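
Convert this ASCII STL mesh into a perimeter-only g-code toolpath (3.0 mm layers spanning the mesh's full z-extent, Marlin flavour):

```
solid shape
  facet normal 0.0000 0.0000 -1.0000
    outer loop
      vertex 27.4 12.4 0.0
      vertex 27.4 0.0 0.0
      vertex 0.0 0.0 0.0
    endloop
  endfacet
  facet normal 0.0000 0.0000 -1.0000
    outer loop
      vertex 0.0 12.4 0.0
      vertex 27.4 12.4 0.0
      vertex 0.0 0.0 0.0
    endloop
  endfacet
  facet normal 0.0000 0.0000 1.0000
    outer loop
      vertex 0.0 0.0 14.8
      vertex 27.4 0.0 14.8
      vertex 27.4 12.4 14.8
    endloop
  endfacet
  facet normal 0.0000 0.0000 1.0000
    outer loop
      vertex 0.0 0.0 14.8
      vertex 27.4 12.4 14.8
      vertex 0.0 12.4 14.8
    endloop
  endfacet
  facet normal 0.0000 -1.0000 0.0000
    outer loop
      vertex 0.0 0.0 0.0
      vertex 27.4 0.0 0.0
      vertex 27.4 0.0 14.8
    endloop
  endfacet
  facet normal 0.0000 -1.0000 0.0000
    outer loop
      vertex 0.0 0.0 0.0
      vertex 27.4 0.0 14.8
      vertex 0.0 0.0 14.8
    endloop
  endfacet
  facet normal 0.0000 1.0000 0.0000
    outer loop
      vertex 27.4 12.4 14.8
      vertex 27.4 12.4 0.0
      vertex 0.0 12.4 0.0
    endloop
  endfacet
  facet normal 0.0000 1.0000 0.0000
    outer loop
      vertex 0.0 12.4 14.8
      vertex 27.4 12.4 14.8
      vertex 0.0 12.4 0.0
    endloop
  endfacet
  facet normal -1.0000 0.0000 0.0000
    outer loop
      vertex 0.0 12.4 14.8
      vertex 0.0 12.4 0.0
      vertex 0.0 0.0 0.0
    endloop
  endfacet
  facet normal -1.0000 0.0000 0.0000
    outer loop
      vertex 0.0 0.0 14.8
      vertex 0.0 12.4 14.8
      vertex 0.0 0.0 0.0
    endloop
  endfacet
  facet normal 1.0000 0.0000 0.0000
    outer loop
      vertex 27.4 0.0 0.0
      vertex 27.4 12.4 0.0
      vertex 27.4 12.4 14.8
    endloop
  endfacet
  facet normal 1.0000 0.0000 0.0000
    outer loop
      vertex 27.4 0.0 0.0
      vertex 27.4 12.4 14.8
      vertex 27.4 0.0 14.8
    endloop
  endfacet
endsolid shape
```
; perimeter-only toolpath
G21 ; units = mm
G90 ; absolute positioning
G28 ; home
; layer 1
G0 Z3.0
G0 X0.0 Y0.0
G1 X27.4 Y0.0
G1 X27.4 Y12.4
G1 X0.0 Y12.4
G1 X0.0 Y0.0
; layer 2
G0 Z5.9
G0 X0.0 Y0.0
G1 X27.4 Y0.0
G1 X27.4 Y12.4
G1 X0.0 Y12.4
G1 X0.0 Y0.0
; layer 3
G0 Z8.9
G0 X0.0 Y0.0
G1 X27.4 Y0.0
G1 X27.4 Y12.4
G1 X0.0 Y12.4
G1 X0.0 Y0.0
; layer 4
G0 Z11.8
G0 X0.0 Y0.0
G1 X27.4 Y0.0
G1 X27.4 Y12.4
G1 X0.0 Y12.4
G1 X0.0 Y0.0
; layer 5
G0 Z14.8
G0 X0.0 Y0.0
G1 X27.4 Y0.0
G1 X27.4 Y12.4
G1 X0.0 Y12.4
G1 X0.0 Y0.0
M2 ; end

The solid is a rectangular box, roughly 27.4 × 12.4 mm footprint and 14.8 mm tall. Slicing at Δz = 3.0 mm — 5 equal slices spanning the solid's height, so layer i sits at z = i·h/5 — gives 5 non-empty perimeters. Each is a 4-segment closed polygon; G0 lifts to the layer z and rapids to the start vertex, then G1 traces the edges.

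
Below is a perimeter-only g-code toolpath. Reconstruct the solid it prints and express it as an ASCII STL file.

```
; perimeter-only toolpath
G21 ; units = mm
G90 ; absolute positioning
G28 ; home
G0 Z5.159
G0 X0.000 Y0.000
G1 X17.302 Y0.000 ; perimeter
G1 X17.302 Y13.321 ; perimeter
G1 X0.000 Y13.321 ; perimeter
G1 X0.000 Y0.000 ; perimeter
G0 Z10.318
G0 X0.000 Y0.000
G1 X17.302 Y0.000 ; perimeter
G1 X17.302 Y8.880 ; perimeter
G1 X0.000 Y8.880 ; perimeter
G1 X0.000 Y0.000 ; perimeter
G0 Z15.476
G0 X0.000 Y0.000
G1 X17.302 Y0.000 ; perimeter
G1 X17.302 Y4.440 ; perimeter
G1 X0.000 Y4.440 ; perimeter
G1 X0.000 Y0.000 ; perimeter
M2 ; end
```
solid part
  facet normal 0.0000 0.0000 -1.0000
    outer loop
      vertex 17.302 17.761 0.000
      vertex 17.302 0.000 0.000
      vertex 0.000 0.000 0.000
    endloop
  endfacet
  facet normal 0.0000 0.0000 -1.0000
    outer loop
      vertex 0.000 17.761 0.000
      vertex 17.302 17.761 0.000
      vertex 0.000 0.000 0.000
    endloop
  endfacet
  facet normal 0.0000 -1.0000 0.0000
    outer loop
      vertex 0.000 0.000 0.000
      vertex 17.302 0.000 0.000
      vertex 17.302 0.000 20.635
    endloop
  endfacet
  facet normal 0.0000 -1.0000 0.0000
    outer loop
      vertex 0.000 0.000 0.000
      vertex 17.302 0.000 20.635
      vertex 0.000 0.000 20.635
    endloop
  endfacet
  facet normal 0.0000 0.7579 0.6524
    outer loop
      vertex 0.000 0.000 20.635
      vertex 17.302 0.000 20.635
      vertex 17.302 17.761 0.000
    endloop
  endfacet
  facet normal 0.0000 0.7579 0.6524
    outer loop
      vertex 0.000 0.000 20.635
      vertex 17.302 17.761 0.000
      vertex 0.000 17.761 0.000
    endloop
  endfacet
  facet normal -1.0000 0.0000 0.0000
    outer loop
      vertex 0.000 0.000 20.635
      vertex 0.000 17.761 0.000
      vertex 0.000 0.000 0.000
    endloop
  endfacet
  facet normal 1.0000 0.0000 0.0000
    outer loop
      vertex 17.302 0.000 0.000
      vertex 17.302 17.761 0.000
      vertex 17.302 0.000 20.635
    endloop
  endfacet
endsolid part

The G0 Z moves step by Δz≈5.159 mm. The G1 loops shrink linearly with z, so the solid tapers from its base footprint up to z≈20.6. Closing with a flat bottom cap and the tapered top and triangulating gives 8 facets — a wedge (ramp): 17.3 × 17.8 mm base, rising to 20.6 mm along the y=0 edge and sloping linearly to z=0 at y=17.8.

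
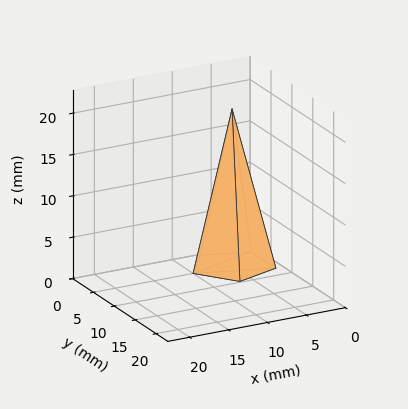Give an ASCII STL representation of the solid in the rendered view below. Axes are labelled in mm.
Reading the render: the shape is a regular 5-sided pyramid, base circumscribed radius ≈ 5 mm, apex at z ≈ 19 mm (dimensions read to the nearest mm from the axis ticks). For the STL, each face is triangulated and given an outward normal.

solid part
  facet normal 0.0000 0.0000 -1.0000
    outer loop
      vertex 0.955 7.939 0.000
      vertex 6.545 9.755 0.000
      vertex 10.000 5.000 0.000
    endloop
  endfacet
  facet normal 0.0000 0.0000 -1.0000
    outer loop
      vertex 0.955 2.061 0.000
      vertex 0.955 7.939 0.000
      vertex 10.000 5.000 0.000
    endloop
  endfacet
  facet normal 0.0000 0.0000 -1.0000
    outer loop
      vertex 6.545 0.245 0.000
      vertex 0.955 2.061 0.000
      vertex 10.000 5.000 0.000
    endloop
  endfacet
  facet normal 0.7913 0.5749 0.2082
    outer loop
      vertex 10.000 5.000 0.000
      vertex 6.545 9.755 0.000
      vertex 5.000 5.000 19.000
    endloop
  endfacet
  facet normal -0.3022 0.9302 0.2082
    outer loop
      vertex 6.545 9.755 0.000
      vertex 0.955 7.939 0.000
      vertex 5.000 5.000 19.000
    endloop
  endfacet
  facet normal -0.9781 0.0000 0.2082
    outer loop
      vertex 0.955 7.939 0.000
      vertex 0.955 2.061 0.000
      vertex 5.000 5.000 19.000
    endloop
  endfacet
  facet normal -0.3022 -0.9302 0.2082
    outer loop
      vertex 0.955 2.061 0.000
      vertex 6.545 0.245 0.000
      vertex 5.000 5.000 19.000
    endloop
  endfacet
  facet normal 0.7913 -0.5749 0.2082
    outer loop
      vertex 6.545 0.245 0.000
      vertex 10.000 5.000 0.000
      vertex 5.000 5.000 19.000
    endloop
  endfacet
endsolid part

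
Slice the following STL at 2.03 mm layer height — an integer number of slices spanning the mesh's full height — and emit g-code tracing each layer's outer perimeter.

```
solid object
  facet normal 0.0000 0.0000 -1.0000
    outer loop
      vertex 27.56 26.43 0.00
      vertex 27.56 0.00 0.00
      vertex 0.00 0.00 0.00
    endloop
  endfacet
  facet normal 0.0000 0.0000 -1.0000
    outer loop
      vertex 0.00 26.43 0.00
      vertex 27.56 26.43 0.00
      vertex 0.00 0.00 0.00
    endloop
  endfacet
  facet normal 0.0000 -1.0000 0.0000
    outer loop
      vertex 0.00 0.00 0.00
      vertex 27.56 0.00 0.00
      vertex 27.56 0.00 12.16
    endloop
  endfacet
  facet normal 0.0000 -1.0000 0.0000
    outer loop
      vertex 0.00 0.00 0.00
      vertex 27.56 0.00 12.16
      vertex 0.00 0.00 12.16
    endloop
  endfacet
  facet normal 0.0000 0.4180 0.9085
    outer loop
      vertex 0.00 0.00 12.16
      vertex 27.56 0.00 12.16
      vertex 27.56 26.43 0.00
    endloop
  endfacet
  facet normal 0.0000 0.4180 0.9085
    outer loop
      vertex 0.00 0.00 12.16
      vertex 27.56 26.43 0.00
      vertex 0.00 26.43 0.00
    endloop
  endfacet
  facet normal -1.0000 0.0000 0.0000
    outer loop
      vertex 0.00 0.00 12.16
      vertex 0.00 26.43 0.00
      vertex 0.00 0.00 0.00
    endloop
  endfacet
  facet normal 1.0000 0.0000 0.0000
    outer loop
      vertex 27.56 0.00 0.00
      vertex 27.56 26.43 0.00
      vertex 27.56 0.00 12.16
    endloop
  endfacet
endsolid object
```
; perimeter-only toolpath
G21 ; units = mm
G90 ; absolute positioning
G28 ; home
; layer 1
G0 Z2.03
G0 X0.00 Y0.00
G1 X27.56 Y0.00
G1 X27.56 Y22.02
G1 X0.00 Y22.02
G1 X0.00 Y0.00
; layer 2
G0 Z4.05
G0 X0.00 Y0.00
G1 X27.56 Y0.00
G1 X27.56 Y17.62
G1 X0.00 Y17.62
G1 X0.00 Y0.00
; layer 3
G0 Z6.08
G0 X0.00 Y0.00
G1 X27.56 Y0.00
G1 X27.56 Y13.21
G1 X0.00 Y13.21
G1 X0.00 Y0.00
; layer 4
G0 Z8.11
G0 X0.00 Y0.00
G1 X27.56 Y0.00
G1 X27.56 Y8.81
G1 X0.00 Y8.81
G1 X0.00 Y0.00
; layer 5
G0 Z10.13
G0 X0.00 Y0.00
G1 X27.56 Y0.00
G1 X27.56 Y4.40
G1 X0.00 Y4.40
G1 X0.00 Y0.00
M2 ; end

The solid is a wedge (ramp): 27.6 × 26.4 mm base, rising to 12.2 mm along the y=0 edge and sloping linearly to z=0 at y=26.4. Slicing at Δz = 2.03 mm — 6 equal slices spanning the solid's height, so layer i sits at z = i·h/6 — gives 5 non-empty perimeters. Each is a 4-segment closed polygon; G0 lifts to the layer z and rapids to the start vertex, then G1 traces the edges. The cross-section shrinks linearly with z (the slice at the apex is degenerate and omitted).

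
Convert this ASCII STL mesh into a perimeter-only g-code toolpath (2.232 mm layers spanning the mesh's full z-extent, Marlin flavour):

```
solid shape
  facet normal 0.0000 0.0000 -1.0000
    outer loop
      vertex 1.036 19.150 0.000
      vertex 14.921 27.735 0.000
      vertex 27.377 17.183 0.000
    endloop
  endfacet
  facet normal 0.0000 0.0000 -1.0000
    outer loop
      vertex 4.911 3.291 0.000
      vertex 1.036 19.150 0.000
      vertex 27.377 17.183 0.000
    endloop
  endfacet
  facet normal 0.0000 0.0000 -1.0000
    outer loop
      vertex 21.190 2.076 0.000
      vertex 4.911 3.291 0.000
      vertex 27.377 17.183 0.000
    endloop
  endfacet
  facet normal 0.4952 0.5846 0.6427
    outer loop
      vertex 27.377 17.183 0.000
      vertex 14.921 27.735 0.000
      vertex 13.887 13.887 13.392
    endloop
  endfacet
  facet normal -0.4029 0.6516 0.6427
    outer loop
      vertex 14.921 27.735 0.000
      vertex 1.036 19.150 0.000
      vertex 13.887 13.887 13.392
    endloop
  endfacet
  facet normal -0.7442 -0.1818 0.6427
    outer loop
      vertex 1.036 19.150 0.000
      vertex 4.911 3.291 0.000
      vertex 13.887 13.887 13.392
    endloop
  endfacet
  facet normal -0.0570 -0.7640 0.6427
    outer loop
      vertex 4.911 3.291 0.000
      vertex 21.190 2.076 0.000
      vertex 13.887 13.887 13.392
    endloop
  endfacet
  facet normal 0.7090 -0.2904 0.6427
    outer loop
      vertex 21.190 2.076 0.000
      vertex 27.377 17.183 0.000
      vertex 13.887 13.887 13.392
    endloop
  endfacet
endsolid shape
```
; perimeter-only toolpath
G21 ; units = mm
G90 ; absolute positioning
G28 ; home
; layer 1
G0 Z2.232
G0 X25.129 Y16.634
G1 X14.749 Y25.427
G1 X3.178 Y18.273
G1 X6.407 Y5.057
G1 X19.973 Y4.045
G1 X25.129 Y16.634
; layer 2
G0 Z4.464
G0 X22.880 Y16.084
G1 X14.576 Y23.119
G1 X5.320 Y17.396
G1 X7.903 Y6.823
G1 X18.756 Y6.013
G1 X22.880 Y16.084
; layer 3
G0 Z6.696
G0 X20.632 Y15.535
G1 X14.404 Y20.811
G1 X7.462 Y16.518
G1 X9.399 Y8.589
G1 X17.538 Y7.982
G1 X20.632 Y15.535
; layer 4
G0 Z8.928
G0 X18.384 Y14.986
G1 X14.232 Y18.503
G1 X9.603 Y15.641
G1 X10.895 Y10.355
G1 X16.321 Y9.950
G1 X18.384 Y14.986
; layer 5
G0 Z11.160
G0 X16.135 Y14.436
G1 X14.059 Y16.195
G1 X11.745 Y14.764
G1 X12.391 Y12.121
G1 X15.104 Y11.918
G1 X16.135 Y14.436
M2 ; end

The solid is a regular 5-sided pyramid, base circumscribed radius ≈ 13.9 mm, apex at z ≈ 13.4 mm. Slicing at Δz = 2.232 mm — 6 equal slices spanning the solid's height, so layer i sits at z = i·h/6 — gives 5 non-empty perimeters. Each is a 5-segment closed polygon; G0 lifts to the layer z and rapids to the start vertex, then G1 traces the edges. The cross-section shrinks linearly with z (the slice at the apex is degenerate and omitted).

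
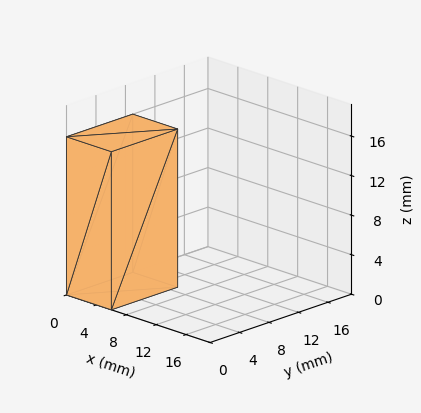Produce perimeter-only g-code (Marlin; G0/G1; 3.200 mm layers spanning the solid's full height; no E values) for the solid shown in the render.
Reading the render: the shape is a rectangular box, roughly 6 × 9 mm footprint and 16 mm tall (dimensions read to the nearest mm from the axis ticks). For the g-code, the solid's height is divided into equal slices at the stated Δz and each level perimeter traced with G1 moves after a G0 lift.

; perimeter-only toolpath
G21 ; units = mm
G90 ; absolute positioning
G28 ; home
; layer 1
G0 Z3.200
G0 X0.000 Y0.000
G1 X6.000 Y0.000
G1 X6.000 Y9.000
G1 X0.000 Y9.000
G1 X0.000 Y0.000
; layer 2
G0 Z6.400
G0 X0.000 Y0.000
G1 X6.000 Y0.000
G1 X6.000 Y9.000
G1 X0.000 Y9.000
G1 X0.000 Y0.000
; layer 3
G0 Z9.600
G0 X0.000 Y0.000
G1 X6.000 Y0.000
G1 X6.000 Y9.000
G1 X0.000 Y9.000
G1 X0.000 Y0.000
; layer 4
G0 Z12.800
G0 X0.000 Y0.000
G1 X6.000 Y0.000
G1 X6.000 Y9.000
G1 X0.000 Y9.000
G1 X0.000 Y0.000
; layer 5
G0 Z16.000
G0 X0.000 Y0.000
G1 X6.000 Y0.000
G1 X6.000 Y9.000
G1 X0.000 Y9.000
G1 X0.000 Y0.000
M2 ; end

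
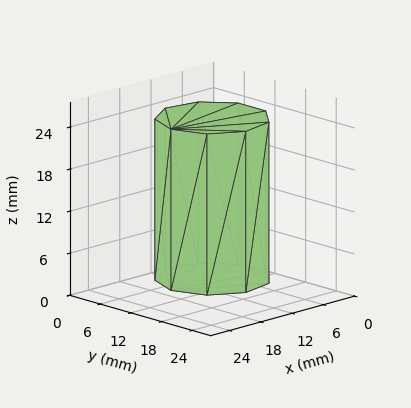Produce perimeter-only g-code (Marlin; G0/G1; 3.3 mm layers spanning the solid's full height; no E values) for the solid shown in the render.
Reading the render: the shape is a regular 9-sided prism (a cylinder approximated with 9 flat sides), circumscribed radius ≈ 8 mm, height ≈ 23 mm (dimensions read to the nearest mm from the axis ticks). For the g-code, the solid's height is divided into equal slices at the stated Δz and each level perimeter traced with G1 moves after a G0 lift.

; perimeter-only toolpath
G21 ; units = mm
G90 ; absolute positioning
G28 ; home
; layer 1
G0 Z3.3
G0 X16.0 Y8.0
G1 X14.1 Y13.1
G1 X9.4 Y15.9
G1 X4.0 Y14.9
G1 X0.5 Y10.7
G1 X0.5 Y5.3
G1 X4.0 Y1.1
G1 X9.4 Y0.1
G1 X14.1 Y2.9
G1 X16.0 Y8.0
; layer 2
G0 Z6.6
G0 X16.0 Y8.0
G1 X14.1 Y13.1
G1 X9.4 Y15.9
G1 X4.0 Y14.9
G1 X0.5 Y10.7
G1 X0.5 Y5.3
G1 X4.0 Y1.1
G1 X9.4 Y0.1
G1 X14.1 Y2.9
G1 X16.0 Y8.0
; layer 3
G0 Z9.9
G0 X16.0 Y8.0
G1 X14.1 Y13.1
G1 X9.4 Y15.9
G1 X4.0 Y14.9
G1 X0.5 Y10.7
G1 X0.5 Y5.3
G1 X4.0 Y1.1
G1 X9.4 Y0.1
G1 X14.1 Y2.9
G1 X16.0 Y8.0
; layer 4
G0 Z13.1
G0 X16.0 Y8.0
G1 X14.1 Y13.1
G1 X9.4 Y15.9
G1 X4.0 Y14.9
G1 X0.5 Y10.7
G1 X0.5 Y5.3
G1 X4.0 Y1.1
G1 X9.4 Y0.1
G1 X14.1 Y2.9
G1 X16.0 Y8.0
; layer 5
G0 Z16.4
G0 X16.0 Y8.0
G1 X14.1 Y13.1
G1 X9.4 Y15.9
G1 X4.0 Y14.9
G1 X0.5 Y10.7
G1 X0.5 Y5.3
G1 X4.0 Y1.1
G1 X9.4 Y0.1
G1 X14.1 Y2.9
G1 X16.0 Y8.0
; layer 6
G0 Z19.7
G0 X16.0 Y8.0
G1 X14.1 Y13.1
G1 X9.4 Y15.9
G1 X4.0 Y14.9
G1 X0.5 Y10.7
G1 X0.5 Y5.3
G1 X4.0 Y1.1
G1 X9.4 Y0.1
G1 X14.1 Y2.9
G1 X16.0 Y8.0
; layer 7
G0 Z23.0
G0 X16.0 Y8.0
G1 X14.1 Y13.1
G1 X9.4 Y15.9
G1 X4.0 Y14.9
G1 X0.5 Y10.7
G1 X0.5 Y5.3
G1 X4.0 Y1.1
G1 X9.4 Y0.1
G1 X14.1 Y2.9
G1 X16.0 Y8.0
M2 ; end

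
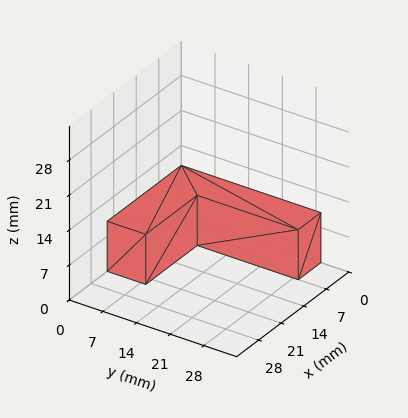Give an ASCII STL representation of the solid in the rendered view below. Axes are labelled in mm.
Reading the render: the shape is an L-shaped prism: outer 23 × 29 mm, arm thicknesses ≈ 8 mm (horizontal) and 7 mm (vertical), extruded 10 mm in z (dimensions read to the nearest mm from the axis ticks). For the STL, each face is triangulated and given an outward normal.

solid part
  facet normal 0.0000 0.0000 -1.0000
    outer loop
      vertex 23.00 8.00 0.00
      vertex 23.00 0.00 0.00
      vertex 0.00 0.00 0.00
    endloop
  endfacet
  facet normal 0.0000 0.0000 -1.0000
    outer loop
      vertex 7.00 8.00 0.00
      vertex 23.00 8.00 0.00
      vertex 0.00 0.00 0.00
    endloop
  endfacet
  facet normal 0.0000 0.0000 -1.0000
    outer loop
      vertex 7.00 29.00 0.00
      vertex 7.00 8.00 0.00
      vertex 0.00 0.00 0.00
    endloop
  endfacet
  facet normal 0.0000 0.0000 -1.0000
    outer loop
      vertex 0.00 29.00 0.00
      vertex 7.00 29.00 0.00
      vertex 0.00 0.00 0.00
    endloop
  endfacet
  facet normal 0.0000 0.0000 1.0000
    outer loop
      vertex 0.00 0.00 10.00
      vertex 23.00 0.00 10.00
      vertex 23.00 8.00 10.00
    endloop
  endfacet
  facet normal 0.0000 0.0000 1.0000
    outer loop
      vertex 0.00 0.00 10.00
      vertex 23.00 8.00 10.00
      vertex 7.00 8.00 10.00
    endloop
  endfacet
  facet normal 0.0000 0.0000 1.0000
    outer loop
      vertex 0.00 0.00 10.00
      vertex 7.00 8.00 10.00
      vertex 7.00 29.00 10.00
    endloop
  endfacet
  facet normal 0.0000 0.0000 1.0000
    outer loop
      vertex 0.00 0.00 10.00
      vertex 7.00 29.00 10.00
      vertex 0.00 29.00 10.00
    endloop
  endfacet
  facet normal 0.0000 -1.0000 0.0000
    outer loop
      vertex 0.00 0.00 0.00
      vertex 23.00 0.00 0.00
      vertex 23.00 0.00 10.00
    endloop
  endfacet
  facet normal 0.0000 -1.0000 0.0000
    outer loop
      vertex 0.00 0.00 0.00
      vertex 23.00 0.00 10.00
      vertex 0.00 0.00 10.00
    endloop
  endfacet
  facet normal 1.0000 0.0000 0.0000
    outer loop
      vertex 23.00 0.00 0.00
      vertex 23.00 8.00 0.00
      vertex 23.00 8.00 10.00
    endloop
  endfacet
  facet normal 1.0000 0.0000 0.0000
    outer loop
      vertex 23.00 0.00 0.00
      vertex 23.00 8.00 10.00
      vertex 23.00 0.00 10.00
    endloop
  endfacet
  facet normal 0.0000 1.0000 0.0000
    outer loop
      vertex 23.00 8.00 0.00
      vertex 7.00 8.00 0.00
      vertex 7.00 8.00 10.00
    endloop
  endfacet
  facet normal 0.0000 1.0000 0.0000
    outer loop
      vertex 23.00 8.00 0.00
      vertex 7.00 8.00 10.00
      vertex 23.00 8.00 10.00
    endloop
  endfacet
  facet normal 1.0000 0.0000 0.0000
    outer loop
      vertex 7.00 8.00 0.00
      vertex 7.00 29.00 0.00
      vertex 7.00 29.00 10.00
    endloop
  endfacet
  facet normal 1.0000 0.0000 0.0000
    outer loop
      vertex 7.00 8.00 0.00
      vertex 7.00 29.00 10.00
      vertex 7.00 8.00 10.00
    endloop
  endfacet
  facet normal 0.0000 1.0000 0.0000
    outer loop
      vertex 7.00 29.00 0.00
      vertex 0.00 29.00 0.00
      vertex 0.00 29.00 10.00
    endloop
  endfacet
  facet normal 0.0000 1.0000 0.0000
    outer loop
      vertex 7.00 29.00 0.00
      vertex 0.00 29.00 10.00
      vertex 7.00 29.00 10.00
    endloop
  endfacet
  facet normal -1.0000 0.0000 0.0000
    outer loop
      vertex 0.00 29.00 0.00
      vertex 0.00 0.00 0.00
      vertex 0.00 0.00 10.00
    endloop
  endfacet
  facet normal -1.0000 0.0000 0.0000
    outer loop
      vertex 0.00 29.00 0.00
      vertex 0.00 0.00 10.00
      vertex 0.00 29.00 10.00
    endloop
  endfacet
endsolid part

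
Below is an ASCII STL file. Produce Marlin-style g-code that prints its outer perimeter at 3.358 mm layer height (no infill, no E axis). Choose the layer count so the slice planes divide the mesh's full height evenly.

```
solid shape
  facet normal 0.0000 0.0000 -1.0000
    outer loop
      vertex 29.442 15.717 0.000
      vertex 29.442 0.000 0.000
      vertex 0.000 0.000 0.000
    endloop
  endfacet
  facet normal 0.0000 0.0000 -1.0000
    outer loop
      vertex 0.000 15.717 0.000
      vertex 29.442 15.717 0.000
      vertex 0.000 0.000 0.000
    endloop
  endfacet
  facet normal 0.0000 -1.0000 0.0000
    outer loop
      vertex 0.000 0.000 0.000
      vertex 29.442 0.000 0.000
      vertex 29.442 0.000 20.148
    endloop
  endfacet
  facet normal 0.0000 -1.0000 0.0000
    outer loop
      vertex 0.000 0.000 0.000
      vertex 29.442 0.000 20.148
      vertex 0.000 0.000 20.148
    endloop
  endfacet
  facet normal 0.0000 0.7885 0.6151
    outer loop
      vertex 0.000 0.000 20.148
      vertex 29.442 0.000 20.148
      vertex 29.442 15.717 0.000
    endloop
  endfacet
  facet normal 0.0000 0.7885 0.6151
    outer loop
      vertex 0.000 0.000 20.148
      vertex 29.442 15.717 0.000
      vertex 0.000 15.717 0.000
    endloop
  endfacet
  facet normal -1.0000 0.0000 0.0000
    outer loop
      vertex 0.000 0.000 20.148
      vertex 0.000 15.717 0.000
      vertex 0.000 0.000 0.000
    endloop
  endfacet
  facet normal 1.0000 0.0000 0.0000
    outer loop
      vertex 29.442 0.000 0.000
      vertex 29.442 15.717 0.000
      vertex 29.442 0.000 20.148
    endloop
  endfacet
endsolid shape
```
; perimeter-only toolpath
G21 ; units = mm
G90 ; absolute positioning
G28 ; home
; layer 1
G0 Z3.358
G0 X0.000 Y0.000
G1 X29.442 Y0.000
G1 X29.442 Y13.098
G1 X0.000 Y13.098
G1 X0.000 Y0.000
; layer 2
G0 Z6.716
G0 X0.000 Y0.000
G1 X29.442 Y0.000
G1 X29.442 Y10.478
G1 X0.000 Y10.478
G1 X0.000 Y0.000
; layer 3
G0 Z10.074
G0 X0.000 Y0.000
G1 X29.442 Y0.000
G1 X29.442 Y7.859
G1 X0.000 Y7.859
G1 X0.000 Y0.000
; layer 4
G0 Z13.432
G0 X0.000 Y0.000
G1 X29.442 Y0.000
G1 X29.442 Y5.239
G1 X0.000 Y5.239
G1 X0.000 Y0.000
; layer 5
G0 Z16.790
G0 X0.000 Y0.000
G1 X29.442 Y0.000
G1 X29.442 Y2.620
G1 X0.000 Y2.620
G1 X0.000 Y0.000
M2 ; end

The solid is a wedge (ramp): 29.4 × 15.7 mm base, rising to 20.1 mm along the y=0 edge and sloping linearly to z=0 at y=15.7. Slicing at Δz = 3.358 mm — 6 equal slices spanning the solid's height, so layer i sits at z = i·h/6 — gives 5 non-empty perimeters. Each is a 4-segment closed polygon; G0 lifts to the layer z and rapids to the start vertex, then G1 traces the edges. The cross-section shrinks linearly with z (the slice at the apex is degenerate and omitted).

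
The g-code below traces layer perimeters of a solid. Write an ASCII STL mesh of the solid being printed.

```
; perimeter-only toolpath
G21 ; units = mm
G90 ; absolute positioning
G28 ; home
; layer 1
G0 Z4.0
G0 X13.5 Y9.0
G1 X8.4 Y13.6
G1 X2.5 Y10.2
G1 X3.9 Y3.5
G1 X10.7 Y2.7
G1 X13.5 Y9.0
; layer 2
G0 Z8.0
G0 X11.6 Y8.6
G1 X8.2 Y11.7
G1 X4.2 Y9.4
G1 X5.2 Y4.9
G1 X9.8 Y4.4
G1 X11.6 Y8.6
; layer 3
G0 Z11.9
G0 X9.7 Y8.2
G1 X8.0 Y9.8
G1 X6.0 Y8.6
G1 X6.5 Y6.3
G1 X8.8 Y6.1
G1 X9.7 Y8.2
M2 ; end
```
solid part
  facet normal 0.0000 0.0000 -1.0000
    outer loop
      vertex 0.7 11.0 0.0
      vertex 8.6 15.6 0.0
      vertex 15.4 9.4 0.0
    endloop
  endfacet
  facet normal 0.0000 0.0000 -1.0000
    outer loop
      vertex 2.6 2.0 0.0
      vertex 0.7 11.0 0.0
      vertex 15.4 9.4 0.0
    endloop
  endfacet
  facet normal 0.0000 0.0000 -1.0000
    outer loop
      vertex 11.7 1.0 0.0
      vertex 2.6 2.0 0.0
      vertex 15.4 9.4 0.0
    endloop
  endfacet
  facet normal 0.6263 0.6870 0.3685
    outer loop
      vertex 15.4 9.4 0.0
      vertex 8.6 15.6 0.0
      vertex 7.8 7.8 15.9
    endloop
  endfacet
  facet normal -0.4674 0.8027 0.3703
    outer loop
      vertex 8.6 15.6 0.0
      vertex 0.7 11.0 0.0
      vertex 7.8 7.8 15.9
    endloop
  endfacet
  facet normal -0.9099 -0.1921 0.3677
    outer loop
      vertex 0.7 11.0 0.0
      vertex 2.6 2.0 0.0
      vertex 7.8 7.8 15.9
    endloop
  endfacet
  facet normal -0.1015 -0.9235 0.3700
    outer loop
      vertex 2.6 2.0 0.0
      vertex 11.7 1.0 0.0
      vertex 7.8 7.8 15.9
    endloop
  endfacet
  facet normal 0.8506 -0.3747 0.3689
    outer loop
      vertex 11.7 1.0 0.0
      vertex 15.4 9.4 0.0
      vertex 7.8 7.8 15.9
    endloop
  endfacet
endsolid part

The G0 Z moves step by Δz≈4.0 mm. The G1 loops shrink linearly with z, so the solid tapers from its base footprint up to z≈15.9. Closing with a flat bottom cap and the tapered top and triangulating gives 8 facets — a regular 5-sided pyramid, base circumscribed radius ≈ 7.8 mm, apex at z ≈ 15.9 mm.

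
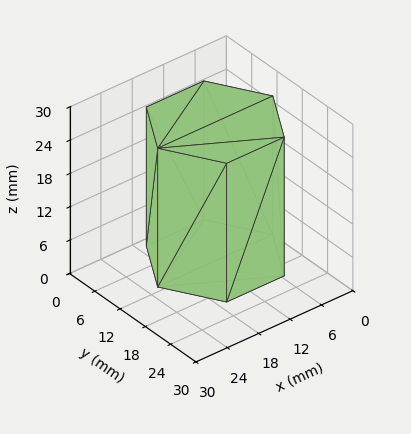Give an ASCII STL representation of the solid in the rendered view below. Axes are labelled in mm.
Reading the render: the shape is a regular 6-sided prism (a cylinder approximated with 6 flat sides), circumscribed radius ≈ 11 mm, height ≈ 25 mm (dimensions read to the nearest mm from the axis ticks). For the STL, each face is triangulated and given an outward normal.

solid part
  facet normal 0.0000 0.0000 -1.0000
    outer loop
      vertex 5.50 20.53 0.00
      vertex 16.50 20.53 0.00
      vertex 22.00 11.00 0.00
    endloop
  endfacet
  facet normal 0.0000 0.0000 -1.0000
    outer loop
      vertex 0.00 11.00 0.00
      vertex 5.50 20.53 0.00
      vertex 22.00 11.00 0.00
    endloop
  endfacet
  facet normal 0.0000 0.0000 -1.0000
    outer loop
      vertex 5.50 1.47 0.00
      vertex 0.00 11.00 0.00
      vertex 22.00 11.00 0.00
    endloop
  endfacet
  facet normal 0.0000 0.0000 -1.0000
    outer loop
      vertex 16.50 1.47 0.00
      vertex 5.50 1.47 0.00
      vertex 22.00 11.00 0.00
    endloop
  endfacet
  facet normal 0.0000 0.0000 1.0000
    outer loop
      vertex 22.00 11.00 25.00
      vertex 16.50 20.53 25.00
      vertex 5.50 20.53 25.00
    endloop
  endfacet
  facet normal 0.0000 0.0000 1.0000
    outer loop
      vertex 22.00 11.00 25.00
      vertex 5.50 20.53 25.00
      vertex 0.00 11.00 25.00
    endloop
  endfacet
  facet normal 0.0000 0.0000 1.0000
    outer loop
      vertex 22.00 11.00 25.00
      vertex 0.00 11.00 25.00
      vertex 5.50 1.47 25.00
    endloop
  endfacet
  facet normal 0.0000 0.0000 1.0000
    outer loop
      vertex 22.00 11.00 25.00
      vertex 5.50 1.47 25.00
      vertex 16.50 1.47 25.00
    endloop
  endfacet
  facet normal 0.8661 0.4999 0.0000
    outer loop
      vertex 22.00 11.00 0.00
      vertex 16.50 20.53 0.00
      vertex 16.50 20.53 25.00
    endloop
  endfacet
  facet normal 0.8661 0.4999 0.0000
    outer loop
      vertex 22.00 11.00 0.00
      vertex 16.50 20.53 25.00
      vertex 22.00 11.00 25.00
    endloop
  endfacet
  facet normal 0.0000 1.0000 0.0000
    outer loop
      vertex 16.50 20.53 0.00
      vertex 5.50 20.53 0.00
      vertex 5.50 20.53 25.00
    endloop
  endfacet
  facet normal 0.0000 1.0000 0.0000
    outer loop
      vertex 16.50 20.53 0.00
      vertex 5.50 20.53 25.00
      vertex 16.50 20.53 25.00
    endloop
  endfacet
  facet normal -0.8661 0.4999 0.0000
    outer loop
      vertex 5.50 20.53 0.00
      vertex 0.00 11.00 0.00
      vertex 0.00 11.00 25.00
    endloop
  endfacet
  facet normal -0.8661 0.4999 0.0000
    outer loop
      vertex 5.50 20.53 0.00
      vertex 0.00 11.00 25.00
      vertex 5.50 20.53 25.00
    endloop
  endfacet
  facet normal -0.8661 -0.4999 0.0000
    outer loop
      vertex 0.00 11.00 0.00
      vertex 5.50 1.47 0.00
      vertex 5.50 1.47 25.00
    endloop
  endfacet
  facet normal -0.8661 -0.4999 0.0000
    outer loop
      vertex 0.00 11.00 0.00
      vertex 5.50 1.47 25.00
      vertex 0.00 11.00 25.00
    endloop
  endfacet
  facet normal 0.0000 -1.0000 0.0000
    outer loop
      vertex 5.50 1.47 0.00
      vertex 16.50 1.47 0.00
      vertex 16.50 1.47 25.00
    endloop
  endfacet
  facet normal 0.0000 -1.0000 0.0000
    outer loop
      vertex 5.50 1.47 0.00
      vertex 16.50 1.47 25.00
      vertex 5.50 1.47 25.00
    endloop
  endfacet
  facet normal 0.8661 -0.4999 0.0000
    outer loop
      vertex 16.50 1.47 0.00
      vertex 22.00 11.00 0.00
      vertex 22.00 11.00 25.00
    endloop
  endfacet
  facet normal 0.8661 -0.4999 0.0000
    outer loop
      vertex 16.50 1.47 0.00
      vertex 22.00 11.00 25.00
      vertex 16.50 1.47 25.00
    endloop
  endfacet
endsolid part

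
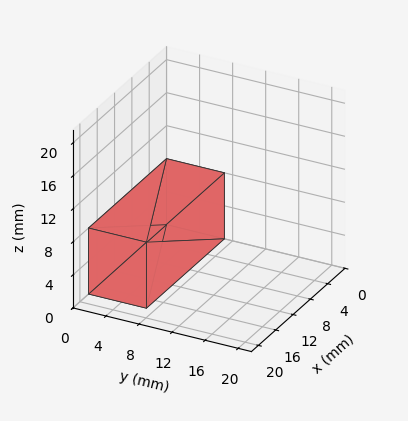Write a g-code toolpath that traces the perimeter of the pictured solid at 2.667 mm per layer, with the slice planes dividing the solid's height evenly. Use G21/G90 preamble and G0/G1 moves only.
Reading the render: the shape is a rectangular box, roughly 18 × 7 mm footprint and 8 mm tall (dimensions read to the nearest mm from the axis ticks). For the g-code, the solid's height is divided into equal slices at the stated Δz and each level perimeter traced with G1 moves after a G0 lift.

; perimeter-only toolpath
G21 ; units = mm
G90 ; absolute positioning
G28 ; home
; layer 1
G0 Z2.667
G0 X0.000 Y0.000
G1 X18.000 Y0.000
G1 X18.000 Y7.000
G1 X0.000 Y7.000
G1 X0.000 Y0.000
; layer 2
G0 Z5.333
G0 X0.000 Y0.000
G1 X18.000 Y0.000
G1 X18.000 Y7.000
G1 X0.000 Y7.000
G1 X0.000 Y0.000
; layer 3
G0 Z8.000
G0 X0.000 Y0.000
G1 X18.000 Y0.000
G1 X18.000 Y7.000
G1 X0.000 Y7.000
G1 X0.000 Y0.000
M2 ; end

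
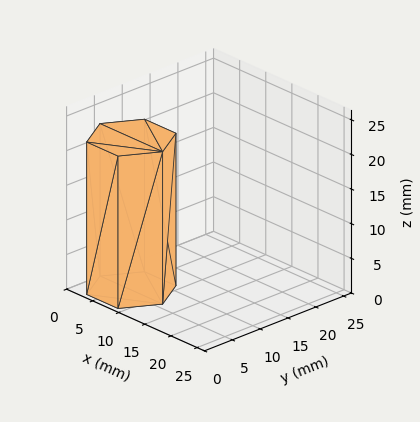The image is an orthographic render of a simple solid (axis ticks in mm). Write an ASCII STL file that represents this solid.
Reading the render: the shape is a regular 6-sided prism (a cylinder approximated with 6 flat sides), circumscribed radius ≈ 6 mm, height ≈ 22 mm (dimensions read to the nearest mm from the axis ticks). For the STL, each face is triangulated and given an outward normal.

solid part
  facet normal 0.0000 0.0000 -1.0000
    outer loop
      vertex 3.0 11.2 0.0
      vertex 9.0 11.2 0.0
      vertex 12.0 6.0 0.0
    endloop
  endfacet
  facet normal 0.0000 0.0000 -1.0000
    outer loop
      vertex 0.0 6.0 0.0
      vertex 3.0 11.2 0.0
      vertex 12.0 6.0 0.0
    endloop
  endfacet
  facet normal 0.0000 0.0000 -1.0000
    outer loop
      vertex 3.0 0.8 0.0
      vertex 0.0 6.0 0.0
      vertex 12.0 6.0 0.0
    endloop
  endfacet
  facet normal 0.0000 0.0000 -1.0000
    outer loop
      vertex 9.0 0.8 0.0
      vertex 3.0 0.8 0.0
      vertex 12.0 6.0 0.0
    endloop
  endfacet
  facet normal 0.0000 0.0000 1.0000
    outer loop
      vertex 12.0 6.0 22.0
      vertex 9.0 11.2 22.0
      vertex 3.0 11.2 22.0
    endloop
  endfacet
  facet normal 0.0000 0.0000 1.0000
    outer loop
      vertex 12.0 6.0 22.0
      vertex 3.0 11.2 22.0
      vertex 0.0 6.0 22.0
    endloop
  endfacet
  facet normal 0.0000 0.0000 1.0000
    outer loop
      vertex 12.0 6.0 22.0
      vertex 0.0 6.0 22.0
      vertex 3.0 0.8 22.0
    endloop
  endfacet
  facet normal 0.0000 0.0000 1.0000
    outer loop
      vertex 12.0 6.0 22.0
      vertex 3.0 0.8 22.0
      vertex 9.0 0.8 22.0
    endloop
  endfacet
  facet normal 0.8662 0.4997 0.0000
    outer loop
      vertex 12.0 6.0 0.0
      vertex 9.0 11.2 0.0
      vertex 9.0 11.2 22.0
    endloop
  endfacet
  facet normal 0.8662 0.4997 0.0000
    outer loop
      vertex 12.0 6.0 0.0
      vertex 9.0 11.2 22.0
      vertex 12.0 6.0 22.0
    endloop
  endfacet
  facet normal 0.0000 1.0000 0.0000
    outer loop
      vertex 9.0 11.2 0.0
      vertex 3.0 11.2 0.0
      vertex 3.0 11.2 22.0
    endloop
  endfacet
  facet normal 0.0000 1.0000 0.0000
    outer loop
      vertex 9.0 11.2 0.0
      vertex 3.0 11.2 22.0
      vertex 9.0 11.2 22.0
    endloop
  endfacet
  facet normal -0.8662 0.4997 0.0000
    outer loop
      vertex 3.0 11.2 0.0
      vertex 0.0 6.0 0.0
      vertex 0.0 6.0 22.0
    endloop
  endfacet
  facet normal -0.8662 0.4997 0.0000
    outer loop
      vertex 3.0 11.2 0.0
      vertex 0.0 6.0 22.0
      vertex 3.0 11.2 22.0
    endloop
  endfacet
  facet normal -0.8662 -0.4997 0.0000
    outer loop
      vertex 0.0 6.0 0.0
      vertex 3.0 0.8 0.0
      vertex 3.0 0.8 22.0
    endloop
  endfacet
  facet normal -0.8662 -0.4997 0.0000
    outer loop
      vertex 0.0 6.0 0.0
      vertex 3.0 0.8 22.0
      vertex 0.0 6.0 22.0
    endloop
  endfacet
  facet normal 0.0000 -1.0000 0.0000
    outer loop
      vertex 3.0 0.8 0.0
      vertex 9.0 0.8 0.0
      vertex 9.0 0.8 22.0
    endloop
  endfacet
  facet normal 0.0000 -1.0000 0.0000
    outer loop
      vertex 3.0 0.8 0.0
      vertex 9.0 0.8 22.0
      vertex 3.0 0.8 22.0
    endloop
  endfacet
  facet normal 0.8662 -0.4997 0.0000
    outer loop
      vertex 9.0 0.8 0.0
      vertex 12.0 6.0 0.0
      vertex 12.0 6.0 22.0
    endloop
  endfacet
  facet normal 0.8662 -0.4997 0.0000
    outer loop
      vertex 9.0 0.8 0.0
      vertex 12.0 6.0 22.0
      vertex 9.0 0.8 22.0
    endloop
  endfacet
endsolid part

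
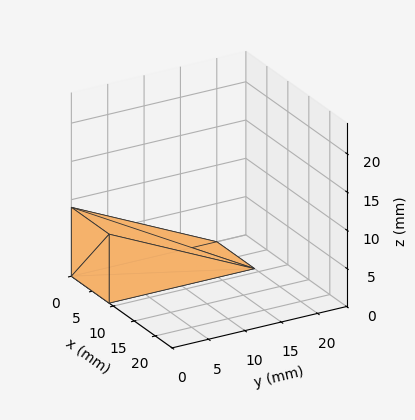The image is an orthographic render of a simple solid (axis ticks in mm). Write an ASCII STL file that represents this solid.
Reading the render: the shape is a wedge (ramp): 9 × 20 mm base, rising to 9 mm along the y=0 edge and sloping linearly to z=0 at y=20 (dimensions read to the nearest mm from the axis ticks). For the STL, each face is triangulated and given an outward normal.

solid part
  facet normal 0.0000 0.0000 -1.0000
    outer loop
      vertex 9.00 20.00 0.00
      vertex 9.00 0.00 0.00
      vertex 0.00 0.00 0.00
    endloop
  endfacet
  facet normal 0.0000 0.0000 -1.0000
    outer loop
      vertex 0.00 20.00 0.00
      vertex 9.00 20.00 0.00
      vertex 0.00 0.00 0.00
    endloop
  endfacet
  facet normal 0.0000 -1.0000 0.0000
    outer loop
      vertex 0.00 0.00 0.00
      vertex 9.00 0.00 0.00
      vertex 9.00 0.00 9.00
    endloop
  endfacet
  facet normal 0.0000 -1.0000 0.0000
    outer loop
      vertex 0.00 0.00 0.00
      vertex 9.00 0.00 9.00
      vertex 0.00 0.00 9.00
    endloop
  endfacet
  facet normal 0.0000 0.4104 0.9119
    outer loop
      vertex 0.00 0.00 9.00
      vertex 9.00 0.00 9.00
      vertex 9.00 20.00 0.00
    endloop
  endfacet
  facet normal 0.0000 0.4104 0.9119
    outer loop
      vertex 0.00 0.00 9.00
      vertex 9.00 20.00 0.00
      vertex 0.00 20.00 0.00
    endloop
  endfacet
  facet normal -1.0000 0.0000 0.0000
    outer loop
      vertex 0.00 0.00 9.00
      vertex 0.00 20.00 0.00
      vertex 0.00 0.00 0.00
    endloop
  endfacet
  facet normal 1.0000 0.0000 0.0000
    outer loop
      vertex 9.00 0.00 0.00
      vertex 9.00 20.00 0.00
      vertex 9.00 0.00 9.00
    endloop
  endfacet
endsolid part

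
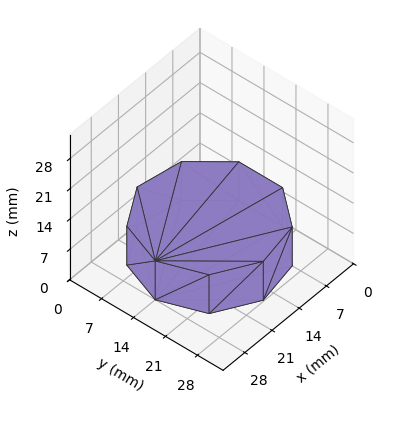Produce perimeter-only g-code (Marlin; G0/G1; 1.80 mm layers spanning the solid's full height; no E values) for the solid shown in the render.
Reading the render: the shape is a regular 9-sided prism (a cylinder approximated with 9 flat sides), circumscribed radius ≈ 14 mm, height ≈ 9 mm (dimensions read to the nearest mm from the axis ticks). For the g-code, the solid's height is divided into equal slices at the stated Δz and each level perimeter traced with G1 moves after a G0 lift.

; perimeter-only toolpath
G21 ; units = mm
G90 ; absolute positioning
G28 ; home
; layer 1
G0 Z1.80
G0 X28.00 Y14.00
G1 X24.72 Y23.00
G1 X16.43 Y27.79
G1 X7.00 Y26.12
G1 X0.84 Y18.79
G1 X0.84 Y9.21
G1 X7.00 Y1.88
G1 X16.43 Y0.21
G1 X24.72 Y5.00
G1 X28.00 Y14.00
; layer 2
G0 Z3.60
G0 X28.00 Y14.00
G1 X24.72 Y23.00
G1 X16.43 Y27.79
G1 X7.00 Y26.12
G1 X0.84 Y18.79
G1 X0.84 Y9.21
G1 X7.00 Y1.88
G1 X16.43 Y0.21
G1 X24.72 Y5.00
G1 X28.00 Y14.00
; layer 3
G0 Z5.40
G0 X28.00 Y14.00
G1 X24.72 Y23.00
G1 X16.43 Y27.79
G1 X7.00 Y26.12
G1 X0.84 Y18.79
G1 X0.84 Y9.21
G1 X7.00 Y1.88
G1 X16.43 Y0.21
G1 X24.72 Y5.00
G1 X28.00 Y14.00
; layer 4
G0 Z7.20
G0 X28.00 Y14.00
G1 X24.72 Y23.00
G1 X16.43 Y27.79
G1 X7.00 Y26.12
G1 X0.84 Y18.79
G1 X0.84 Y9.21
G1 X7.00 Y1.88
G1 X16.43 Y0.21
G1 X24.72 Y5.00
G1 X28.00 Y14.00
; layer 5
G0 Z9.00
G0 X28.00 Y14.00
G1 X24.72 Y23.00
G1 X16.43 Y27.79
G1 X7.00 Y26.12
G1 X0.84 Y18.79
G1 X0.84 Y9.21
G1 X7.00 Y1.88
G1 X16.43 Y0.21
G1 X24.72 Y5.00
G1 X28.00 Y14.00
M2 ; end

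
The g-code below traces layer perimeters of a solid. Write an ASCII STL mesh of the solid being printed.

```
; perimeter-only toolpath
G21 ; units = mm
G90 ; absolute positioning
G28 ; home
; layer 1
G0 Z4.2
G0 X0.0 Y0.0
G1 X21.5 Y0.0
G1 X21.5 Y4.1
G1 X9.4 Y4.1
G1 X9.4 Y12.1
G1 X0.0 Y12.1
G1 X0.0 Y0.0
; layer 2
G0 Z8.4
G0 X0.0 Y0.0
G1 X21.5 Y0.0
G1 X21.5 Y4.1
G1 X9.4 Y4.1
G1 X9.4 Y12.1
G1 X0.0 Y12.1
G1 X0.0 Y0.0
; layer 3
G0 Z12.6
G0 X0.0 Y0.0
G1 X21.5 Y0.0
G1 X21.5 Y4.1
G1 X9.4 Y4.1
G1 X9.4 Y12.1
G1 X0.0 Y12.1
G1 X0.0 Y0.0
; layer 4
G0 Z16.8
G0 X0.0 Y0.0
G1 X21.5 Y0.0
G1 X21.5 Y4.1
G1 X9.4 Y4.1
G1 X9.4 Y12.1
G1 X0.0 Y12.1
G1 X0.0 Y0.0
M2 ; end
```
solid part
  facet normal 0.0000 0.0000 -1.0000
    outer loop
      vertex 21.5 4.1 0.0
      vertex 21.5 0.0 0.0
      vertex 0.0 0.0 0.0
    endloop
  endfacet
  facet normal 0.0000 0.0000 -1.0000
    outer loop
      vertex 9.4 4.1 0.0
      vertex 21.5 4.1 0.0
      vertex 0.0 0.0 0.0
    endloop
  endfacet
  facet normal 0.0000 0.0000 -1.0000
    outer loop
      vertex 9.4 12.1 0.0
      vertex 9.4 4.1 0.0
      vertex 0.0 0.0 0.0
    endloop
  endfacet
  facet normal 0.0000 0.0000 -1.0000
    outer loop
      vertex 0.0 12.1 0.0
      vertex 9.4 12.1 0.0
      vertex 0.0 0.0 0.0
    endloop
  endfacet
  facet normal 0.0000 0.0000 1.0000
    outer loop
      vertex 0.0 0.0 16.8
      vertex 21.5 0.0 16.8
      vertex 21.5 4.1 16.8
    endloop
  endfacet
  facet normal 0.0000 0.0000 1.0000
    outer loop
      vertex 0.0 0.0 16.8
      vertex 21.5 4.1 16.8
      vertex 9.4 4.1 16.8
    endloop
  endfacet
  facet normal 0.0000 0.0000 1.0000
    outer loop
      vertex 0.0 0.0 16.8
      vertex 9.4 4.1 16.8
      vertex 9.4 12.1 16.8
    endloop
  endfacet
  facet normal 0.0000 0.0000 1.0000
    outer loop
      vertex 0.0 0.0 16.8
      vertex 9.4 12.1 16.8
      vertex 0.0 12.1 16.8
    endloop
  endfacet
  facet normal 0.0000 -1.0000 0.0000
    outer loop
      vertex 0.0 0.0 0.0
      vertex 21.5 0.0 0.0
      vertex 21.5 0.0 16.8
    endloop
  endfacet
  facet normal 0.0000 -1.0000 0.0000
    outer loop
      vertex 0.0 0.0 0.0
      vertex 21.5 0.0 16.8
      vertex 0.0 0.0 16.8
    endloop
  endfacet
  facet normal 1.0000 0.0000 0.0000
    outer loop
      vertex 21.5 0.0 0.0
      vertex 21.5 4.1 0.0
      vertex 21.5 4.1 16.8
    endloop
  endfacet
  facet normal 1.0000 0.0000 0.0000
    outer loop
      vertex 21.5 0.0 0.0
      vertex 21.5 4.1 16.8
      vertex 21.5 0.0 16.8
    endloop
  endfacet
  facet normal 0.0000 1.0000 0.0000
    outer loop
      vertex 21.5 4.1 0.0
      vertex 9.4 4.1 0.0
      vertex 9.4 4.1 16.8
    endloop
  endfacet
  facet normal 0.0000 1.0000 0.0000
    outer loop
      vertex 21.5 4.1 0.0
      vertex 9.4 4.1 16.8
      vertex 21.5 4.1 16.8
    endloop
  endfacet
  facet normal 1.0000 0.0000 0.0000
    outer loop
      vertex 9.4 4.1 0.0
      vertex 9.4 12.1 0.0
      vertex 9.4 12.1 16.8
    endloop
  endfacet
  facet normal 1.0000 0.0000 0.0000
    outer loop
      vertex 9.4 4.1 0.0
      vertex 9.4 12.1 16.8
      vertex 9.4 4.1 16.8
    endloop
  endfacet
  facet normal 0.0000 1.0000 0.0000
    outer loop
      vertex 9.4 12.1 0.0
      vertex 0.0 12.1 0.0
      vertex 0.0 12.1 16.8
    endloop
  endfacet
  facet normal 0.0000 1.0000 0.0000
    outer loop
      vertex 9.4 12.1 0.0
      vertex 0.0 12.1 16.8
      vertex 9.4 12.1 16.8
    endloop
  endfacet
  facet normal -1.0000 0.0000 0.0000
    outer loop
      vertex 0.0 12.1 0.0
      vertex 0.0 0.0 0.0
      vertex 0.0 0.0 16.8
    endloop
  endfacet
  facet normal -1.0000 0.0000 0.0000
    outer loop
      vertex 0.0 12.1 0.0
      vertex 0.0 0.0 16.8
      vertex 0.0 12.1 16.8
    endloop
  endfacet
endsolid part

The G0 Z moves step by Δz≈4.2 mm. Every layer's G1 loop is the same polygon, so the solid is a straight extrusion of it from z=0 to z≈16.8. Closing with flat bottom and top caps and triangulating gives 20 facets — an L-shaped prism: outer 21.5 × 12.1 mm, arm thicknesses ≈ 4.1 mm (horizontal) and 9.4 mm (vertical), extruded 16.8 mm in z.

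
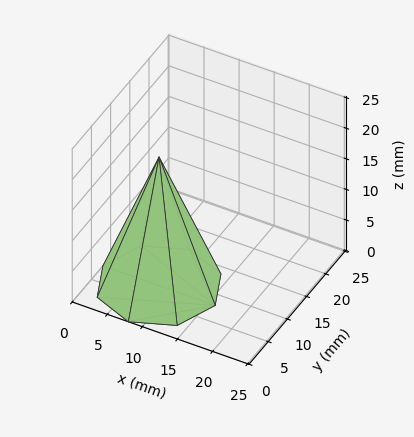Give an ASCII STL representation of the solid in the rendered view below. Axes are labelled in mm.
Reading the render: the shape is a regular 8-sided pyramid, base circumscribed radius ≈ 8 mm, apex at z ≈ 21 mm (dimensions read to the nearest mm from the axis ticks). For the STL, each face is triangulated and given an outward normal.

solid part
  facet normal 0.0000 0.0000 -1.0000
    outer loop
      vertex 8.0 16.0 0.0
      vertex 13.7 13.7 0.0
      vertex 16.0 8.0 0.0
    endloop
  endfacet
  facet normal 0.0000 0.0000 -1.0000
    outer loop
      vertex 2.3 13.7 0.0
      vertex 8.0 16.0 0.0
      vertex 16.0 8.0 0.0
    endloop
  endfacet
  facet normal 0.0000 0.0000 -1.0000
    outer loop
      vertex 0.0 8.0 0.0
      vertex 2.3 13.7 0.0
      vertex 16.0 8.0 0.0
    endloop
  endfacet
  facet normal 0.0000 0.0000 -1.0000
    outer loop
      vertex 2.3 2.3 0.0
      vertex 0.0 8.0 0.0
      vertex 16.0 8.0 0.0
    endloop
  endfacet
  facet normal 0.0000 0.0000 -1.0000
    outer loop
      vertex 8.0 0.0 0.0
      vertex 2.3 2.3 0.0
      vertex 16.0 8.0 0.0
    endloop
  endfacet
  facet normal 0.0000 0.0000 -1.0000
    outer loop
      vertex 13.7 2.3 0.0
      vertex 8.0 0.0 0.0
      vertex 16.0 8.0 0.0
    endloop
  endfacet
  facet normal 0.8744 0.3528 0.3331
    outer loop
      vertex 16.0 8.0 0.0
      vertex 13.7 13.7 0.0
      vertex 8.0 8.0 21.0
    endloop
  endfacet
  facet normal 0.3528 0.8744 0.3331
    outer loop
      vertex 13.7 13.7 0.0
      vertex 8.0 16.0 0.0
      vertex 8.0 8.0 21.0
    endloop
  endfacet
  facet normal -0.3528 0.8744 0.3331
    outer loop
      vertex 8.0 16.0 0.0
      vertex 2.3 13.7 0.0
      vertex 8.0 8.0 21.0
    endloop
  endfacet
  facet normal -0.8744 0.3528 0.3331
    outer loop
      vertex 2.3 13.7 0.0
      vertex 0.0 8.0 0.0
      vertex 8.0 8.0 21.0
    endloop
  endfacet
  facet normal -0.8744 -0.3528 0.3331
    outer loop
      vertex 0.0 8.0 0.0
      vertex 2.3 2.3 0.0
      vertex 8.0 8.0 21.0
    endloop
  endfacet
  facet normal -0.3528 -0.8744 0.3331
    outer loop
      vertex 2.3 2.3 0.0
      vertex 8.0 0.0 0.0
      vertex 8.0 8.0 21.0
    endloop
  endfacet
  facet normal 0.3528 -0.8744 0.3331
    outer loop
      vertex 8.0 0.0 0.0
      vertex 13.7 2.3 0.0
      vertex 8.0 8.0 21.0
    endloop
  endfacet
  facet normal 0.8744 -0.3528 0.3331
    outer loop
      vertex 13.7 2.3 0.0
      vertex 16.0 8.0 0.0
      vertex 8.0 8.0 21.0
    endloop
  endfacet
endsolid part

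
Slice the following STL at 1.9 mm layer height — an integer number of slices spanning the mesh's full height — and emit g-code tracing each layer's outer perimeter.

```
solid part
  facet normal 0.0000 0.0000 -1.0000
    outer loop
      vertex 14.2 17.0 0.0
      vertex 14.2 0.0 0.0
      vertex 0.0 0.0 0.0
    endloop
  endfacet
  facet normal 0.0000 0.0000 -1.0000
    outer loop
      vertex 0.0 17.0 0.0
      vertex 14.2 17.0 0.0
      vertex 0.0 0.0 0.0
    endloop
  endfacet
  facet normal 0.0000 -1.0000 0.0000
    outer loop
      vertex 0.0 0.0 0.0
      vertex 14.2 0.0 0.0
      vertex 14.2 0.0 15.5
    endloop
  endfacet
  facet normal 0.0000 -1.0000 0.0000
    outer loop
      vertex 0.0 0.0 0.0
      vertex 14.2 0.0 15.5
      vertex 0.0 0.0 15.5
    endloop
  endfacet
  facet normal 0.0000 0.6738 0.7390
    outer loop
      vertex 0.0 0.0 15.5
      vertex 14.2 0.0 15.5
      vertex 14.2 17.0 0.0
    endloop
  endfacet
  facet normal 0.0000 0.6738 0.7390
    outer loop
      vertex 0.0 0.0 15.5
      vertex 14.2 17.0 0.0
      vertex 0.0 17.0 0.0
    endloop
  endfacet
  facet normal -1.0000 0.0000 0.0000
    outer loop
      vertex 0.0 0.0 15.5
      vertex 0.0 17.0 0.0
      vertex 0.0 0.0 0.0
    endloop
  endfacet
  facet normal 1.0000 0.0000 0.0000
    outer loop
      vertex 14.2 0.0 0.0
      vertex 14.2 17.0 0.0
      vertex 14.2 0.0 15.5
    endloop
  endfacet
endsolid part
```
; perimeter-only toolpath
G21 ; units = mm
G90 ; absolute positioning
G28 ; home
; layer 1
G0 Z1.9
G0 X0.0 Y0.0
G1 X14.2 Y0.0
G1 X14.2 Y14.9
G1 X0.0 Y14.9
G1 X0.0 Y0.0
; layer 2
G0 Z3.9
G0 X0.0 Y0.0
G1 X14.2 Y0.0
G1 X14.2 Y12.8
G1 X0.0 Y12.8
G1 X0.0 Y0.0
; layer 3
G0 Z5.8
G0 X0.0 Y0.0
G1 X14.2 Y0.0
G1 X14.2 Y10.6
G1 X0.0 Y10.6
G1 X0.0 Y0.0
; layer 4
G0 Z7.8
G0 X0.0 Y0.0
G1 X14.2 Y0.0
G1 X14.2 Y8.5
G1 X0.0 Y8.5
G1 X0.0 Y0.0
; layer 5
G0 Z9.7
G0 X0.0 Y0.0
G1 X14.2 Y0.0
G1 X14.2 Y6.4
G1 X0.0 Y6.4
G1 X0.0 Y0.0
; layer 6
G0 Z11.6
G0 X0.0 Y0.0
G1 X14.2 Y0.0
G1 X14.2 Y4.2
G1 X0.0 Y4.2
G1 X0.0 Y0.0
; layer 7
G0 Z13.6
G0 X0.0 Y0.0
G1 X14.2 Y0.0
G1 X14.2 Y2.1
G1 X0.0 Y2.1
G1 X0.0 Y0.0
M2 ; end

The solid is a wedge (ramp): 14.2 × 17 mm base, rising to 15.5 mm along the y=0 edge and sloping linearly to z=0 at y=17. Slicing at Δz = 1.9 mm — 8 equal slices spanning the solid's height, so layer i sits at z = i·h/8 — gives 7 non-empty perimeters. Each is a 4-segment closed polygon; G0 lifts to the layer z and rapids to the start vertex, then G1 traces the edges. The cross-section shrinks linearly with z (the slice at the apex is degenerate and omitted).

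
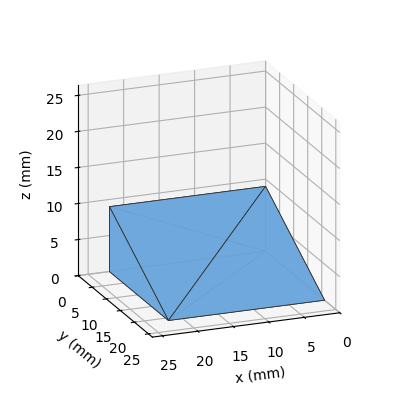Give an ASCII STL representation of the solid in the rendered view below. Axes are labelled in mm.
Reading the render: the shape is a wedge (ramp): 22 × 21 mm base, rising to 9 mm along the y=0 edge and sloping linearly to z=0 at y=21 (dimensions read to the nearest mm from the axis ticks). For the STL, each face is triangulated and given an outward normal.

solid part
  facet normal 0.0000 0.0000 -1.0000
    outer loop
      vertex 22.0 21.0 0.0
      vertex 22.0 0.0 0.0
      vertex 0.0 0.0 0.0
    endloop
  endfacet
  facet normal 0.0000 0.0000 -1.0000
    outer loop
      vertex 0.0 21.0 0.0
      vertex 22.0 21.0 0.0
      vertex 0.0 0.0 0.0
    endloop
  endfacet
  facet normal 0.0000 -1.0000 0.0000
    outer loop
      vertex 0.0 0.0 0.0
      vertex 22.0 0.0 0.0
      vertex 22.0 0.0 9.0
    endloop
  endfacet
  facet normal 0.0000 -1.0000 0.0000
    outer loop
      vertex 0.0 0.0 0.0
      vertex 22.0 0.0 9.0
      vertex 0.0 0.0 9.0
    endloop
  endfacet
  facet normal 0.0000 0.3939 0.9191
    outer loop
      vertex 0.0 0.0 9.0
      vertex 22.0 0.0 9.0
      vertex 22.0 21.0 0.0
    endloop
  endfacet
  facet normal 0.0000 0.3939 0.9191
    outer loop
      vertex 0.0 0.0 9.0
      vertex 22.0 21.0 0.0
      vertex 0.0 21.0 0.0
    endloop
  endfacet
  facet normal -1.0000 0.0000 0.0000
    outer loop
      vertex 0.0 0.0 9.0
      vertex 0.0 21.0 0.0
      vertex 0.0 0.0 0.0
    endloop
  endfacet
  facet normal 1.0000 0.0000 0.0000
    outer loop
      vertex 22.0 0.0 0.0
      vertex 22.0 21.0 0.0
      vertex 22.0 0.0 9.0
    endloop
  endfacet
endsolid part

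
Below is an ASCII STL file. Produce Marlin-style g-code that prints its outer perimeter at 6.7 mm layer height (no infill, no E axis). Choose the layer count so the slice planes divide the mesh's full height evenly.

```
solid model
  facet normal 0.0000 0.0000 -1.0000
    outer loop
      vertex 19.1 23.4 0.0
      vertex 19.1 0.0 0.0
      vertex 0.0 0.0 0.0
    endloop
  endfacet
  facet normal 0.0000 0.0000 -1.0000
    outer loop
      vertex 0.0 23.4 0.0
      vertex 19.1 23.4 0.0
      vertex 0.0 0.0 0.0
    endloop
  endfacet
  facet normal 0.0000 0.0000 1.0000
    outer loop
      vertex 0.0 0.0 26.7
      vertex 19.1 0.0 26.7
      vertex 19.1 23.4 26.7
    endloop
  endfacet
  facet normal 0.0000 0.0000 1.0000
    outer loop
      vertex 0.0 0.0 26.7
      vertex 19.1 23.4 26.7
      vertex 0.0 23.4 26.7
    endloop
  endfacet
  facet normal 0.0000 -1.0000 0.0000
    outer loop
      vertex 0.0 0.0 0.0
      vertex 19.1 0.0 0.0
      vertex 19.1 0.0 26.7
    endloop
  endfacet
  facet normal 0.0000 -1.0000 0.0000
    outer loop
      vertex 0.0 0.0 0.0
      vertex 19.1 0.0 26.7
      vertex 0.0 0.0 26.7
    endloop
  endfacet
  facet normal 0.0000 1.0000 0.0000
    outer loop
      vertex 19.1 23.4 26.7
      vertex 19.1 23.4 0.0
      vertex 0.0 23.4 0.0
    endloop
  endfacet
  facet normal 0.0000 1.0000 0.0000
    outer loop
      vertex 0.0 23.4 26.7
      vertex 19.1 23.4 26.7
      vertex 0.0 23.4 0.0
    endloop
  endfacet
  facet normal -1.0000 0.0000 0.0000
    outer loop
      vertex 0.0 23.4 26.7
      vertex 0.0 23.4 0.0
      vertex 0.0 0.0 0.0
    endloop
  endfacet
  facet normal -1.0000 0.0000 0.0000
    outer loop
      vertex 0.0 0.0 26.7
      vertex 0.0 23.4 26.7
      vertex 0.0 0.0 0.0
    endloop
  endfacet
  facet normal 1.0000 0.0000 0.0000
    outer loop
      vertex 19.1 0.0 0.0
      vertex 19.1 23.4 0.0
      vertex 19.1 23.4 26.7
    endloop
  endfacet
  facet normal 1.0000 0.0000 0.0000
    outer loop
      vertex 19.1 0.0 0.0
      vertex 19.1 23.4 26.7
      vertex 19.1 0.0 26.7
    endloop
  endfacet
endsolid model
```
; perimeter-only toolpath
G21 ; units = mm
G90 ; absolute positioning
G28 ; home
; layer 1
G0 Z6.7
G0 X0.0 Y0.0
G1 X19.1 Y0.0
G1 X19.1 Y23.4
G1 X0.0 Y23.4
G1 X0.0 Y0.0
; layer 2
G0 Z13.3
G0 X0.0 Y0.0
G1 X19.1 Y0.0
G1 X19.1 Y23.4
G1 X0.0 Y23.4
G1 X0.0 Y0.0
; layer 3
G0 Z20.0
G0 X0.0 Y0.0
G1 X19.1 Y0.0
G1 X19.1 Y23.4
G1 X0.0 Y23.4
G1 X0.0 Y0.0
; layer 4
G0 Z26.7
G0 X0.0 Y0.0
G1 X19.1 Y0.0
G1 X19.1 Y23.4
G1 X0.0 Y23.4
G1 X0.0 Y0.0
M2 ; end

The solid is a rectangular box, roughly 19.1 × 23.4 mm footprint and 26.7 mm tall. Slicing at Δz = 6.7 mm — 4 equal slices spanning the solid's height, so layer i sits at z = i·h/4 — gives 4 non-empty perimeters. Each is a 4-segment closed polygon; G0 lifts to the layer z and rapids to the start vertex, then G1 traces the edges.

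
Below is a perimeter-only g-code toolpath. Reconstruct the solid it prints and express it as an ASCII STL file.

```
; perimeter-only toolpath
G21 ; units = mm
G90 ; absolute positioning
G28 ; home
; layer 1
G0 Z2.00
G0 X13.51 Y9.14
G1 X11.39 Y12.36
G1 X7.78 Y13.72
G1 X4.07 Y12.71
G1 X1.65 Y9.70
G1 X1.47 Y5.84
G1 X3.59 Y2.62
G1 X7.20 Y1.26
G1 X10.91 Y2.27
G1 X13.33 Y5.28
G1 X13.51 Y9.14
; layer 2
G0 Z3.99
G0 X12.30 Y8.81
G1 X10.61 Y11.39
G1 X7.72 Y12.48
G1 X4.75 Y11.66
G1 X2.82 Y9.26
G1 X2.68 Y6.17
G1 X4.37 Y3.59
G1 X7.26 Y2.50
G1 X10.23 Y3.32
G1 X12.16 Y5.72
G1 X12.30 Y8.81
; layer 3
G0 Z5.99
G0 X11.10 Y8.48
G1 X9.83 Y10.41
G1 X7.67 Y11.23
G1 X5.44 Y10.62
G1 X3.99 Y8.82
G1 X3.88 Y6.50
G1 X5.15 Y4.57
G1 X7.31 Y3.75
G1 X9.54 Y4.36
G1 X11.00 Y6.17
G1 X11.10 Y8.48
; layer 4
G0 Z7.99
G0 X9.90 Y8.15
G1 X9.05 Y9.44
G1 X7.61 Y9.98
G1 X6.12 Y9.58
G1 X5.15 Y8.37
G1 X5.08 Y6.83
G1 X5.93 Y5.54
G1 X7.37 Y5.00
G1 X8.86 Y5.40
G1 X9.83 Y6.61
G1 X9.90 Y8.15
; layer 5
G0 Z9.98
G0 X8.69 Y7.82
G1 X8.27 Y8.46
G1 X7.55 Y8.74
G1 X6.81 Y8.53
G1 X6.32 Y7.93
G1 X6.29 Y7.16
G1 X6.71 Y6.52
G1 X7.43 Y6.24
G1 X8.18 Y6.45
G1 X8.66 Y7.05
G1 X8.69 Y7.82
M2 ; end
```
solid part
  facet normal 0.0000 0.0000 -1.0000
    outer loop
      vertex 7.84 14.97 0.00
      vertex 12.17 13.34 0.00
      vertex 14.71 9.47 0.00
    endloop
  endfacet
  facet normal 0.0000 0.0000 -1.0000
    outer loop
      vertex 3.38 13.75 0.00
      vertex 7.84 14.97 0.00
      vertex 14.71 9.47 0.00
    endloop
  endfacet
  facet normal 0.0000 0.0000 -1.0000
    outer loop
      vertex 0.48 10.14 0.00
      vertex 3.38 13.75 0.00
      vertex 14.71 9.47 0.00
    endloop
  endfacet
  facet normal 0.0000 0.0000 -1.0000
    outer loop
      vertex 0.27 5.51 0.00
      vertex 0.48 10.14 0.00
      vertex 14.71 9.47 0.00
    endloop
  endfacet
  facet normal 0.0000 0.0000 -1.0000
    outer loop
      vertex 2.81 1.64 0.00
      vertex 0.27 5.51 0.00
      vertex 14.71 9.47 0.00
    endloop
  endfacet
  facet normal 0.0000 0.0000 -1.0000
    outer loop
      vertex 7.14 0.01 0.00
      vertex 2.81 1.64 0.00
      vertex 14.71 9.47 0.00
    endloop
  endfacet
  facet normal 0.0000 0.0000 -1.0000
    outer loop
      vertex 11.60 1.23 0.00
      vertex 7.14 0.01 0.00
      vertex 14.71 9.47 0.00
    endloop
  endfacet
  facet normal 0.0000 0.0000 -1.0000
    outer loop
      vertex 14.50 4.84 0.00
      vertex 11.60 1.23 0.00
      vertex 14.71 9.47 0.00
    endloop
  endfacet
  facet normal 0.7186 0.4716 0.5110
    outer loop
      vertex 14.71 9.47 0.00
      vertex 12.17 13.34 0.00
      vertex 7.49 7.49 11.98
    endloop
  endfacet
  facet normal 0.3028 0.8044 0.5111
    outer loop
      vertex 12.17 13.34 0.00
      vertex 7.84 14.97 0.00
      vertex 7.49 7.49 11.98
    endloop
  endfacet
  facet normal -0.2268 0.8291 0.5110
    outer loop
      vertex 7.84 14.97 0.00
      vertex 3.38 13.75 0.00
      vertex 7.49 7.49 11.98
    endloop
  endfacet
  facet normal -0.6701 0.5383 0.5111
    outer loop
      vertex 3.38 13.75 0.00
      vertex 0.48 10.14 0.00
      vertex 7.49 7.49 11.98
    endloop
  endfacet
  facet normal -0.8587 0.0389 0.5111
    outer loop
      vertex 0.48 10.14 0.00
      vertex 0.27 5.51 0.00
      vertex 7.49 7.49 11.98
    endloop
  endfacet
  facet normal -0.7186 -0.4716 0.5110
    outer loop
      vertex 0.27 5.51 0.00
      vertex 2.81 1.64 0.00
      vertex 7.49 7.49 11.98
    endloop
  endfacet
  facet normal -0.3028 -0.8044 0.5111
    outer loop
      vertex 2.81 1.64 0.00
      vertex 7.14 0.01 0.00
      vertex 7.49 7.49 11.98
    endloop
  endfacet
  facet normal 0.2268 -0.8291 0.5110
    outer loop
      vertex 7.14 0.01 0.00
      vertex 11.60 1.23 0.00
      vertex 7.49 7.49 11.98
    endloop
  endfacet
  facet normal 0.6701 -0.5383 0.5111
    outer loop
      vertex 11.60 1.23 0.00
      vertex 14.50 4.84 0.00
      vertex 7.49 7.49 11.98
    endloop
  endfacet
  facet normal 0.8587 -0.0389 0.5111
    outer loop
      vertex 14.50 4.84 0.00
      vertex 14.71 9.47 0.00
      vertex 7.49 7.49 11.98
    endloop
  endfacet
endsolid part

The G0 Z moves step by Δz≈2.00 mm. The G1 loops shrink linearly with z, so the solid tapers from its base footprint up to z≈12. Closing with a flat bottom cap and the tapered top and triangulating gives 18 facets — a regular 10-sided pyramid, base circumscribed radius ≈ 7.49 mm, apex at z ≈ 12 mm.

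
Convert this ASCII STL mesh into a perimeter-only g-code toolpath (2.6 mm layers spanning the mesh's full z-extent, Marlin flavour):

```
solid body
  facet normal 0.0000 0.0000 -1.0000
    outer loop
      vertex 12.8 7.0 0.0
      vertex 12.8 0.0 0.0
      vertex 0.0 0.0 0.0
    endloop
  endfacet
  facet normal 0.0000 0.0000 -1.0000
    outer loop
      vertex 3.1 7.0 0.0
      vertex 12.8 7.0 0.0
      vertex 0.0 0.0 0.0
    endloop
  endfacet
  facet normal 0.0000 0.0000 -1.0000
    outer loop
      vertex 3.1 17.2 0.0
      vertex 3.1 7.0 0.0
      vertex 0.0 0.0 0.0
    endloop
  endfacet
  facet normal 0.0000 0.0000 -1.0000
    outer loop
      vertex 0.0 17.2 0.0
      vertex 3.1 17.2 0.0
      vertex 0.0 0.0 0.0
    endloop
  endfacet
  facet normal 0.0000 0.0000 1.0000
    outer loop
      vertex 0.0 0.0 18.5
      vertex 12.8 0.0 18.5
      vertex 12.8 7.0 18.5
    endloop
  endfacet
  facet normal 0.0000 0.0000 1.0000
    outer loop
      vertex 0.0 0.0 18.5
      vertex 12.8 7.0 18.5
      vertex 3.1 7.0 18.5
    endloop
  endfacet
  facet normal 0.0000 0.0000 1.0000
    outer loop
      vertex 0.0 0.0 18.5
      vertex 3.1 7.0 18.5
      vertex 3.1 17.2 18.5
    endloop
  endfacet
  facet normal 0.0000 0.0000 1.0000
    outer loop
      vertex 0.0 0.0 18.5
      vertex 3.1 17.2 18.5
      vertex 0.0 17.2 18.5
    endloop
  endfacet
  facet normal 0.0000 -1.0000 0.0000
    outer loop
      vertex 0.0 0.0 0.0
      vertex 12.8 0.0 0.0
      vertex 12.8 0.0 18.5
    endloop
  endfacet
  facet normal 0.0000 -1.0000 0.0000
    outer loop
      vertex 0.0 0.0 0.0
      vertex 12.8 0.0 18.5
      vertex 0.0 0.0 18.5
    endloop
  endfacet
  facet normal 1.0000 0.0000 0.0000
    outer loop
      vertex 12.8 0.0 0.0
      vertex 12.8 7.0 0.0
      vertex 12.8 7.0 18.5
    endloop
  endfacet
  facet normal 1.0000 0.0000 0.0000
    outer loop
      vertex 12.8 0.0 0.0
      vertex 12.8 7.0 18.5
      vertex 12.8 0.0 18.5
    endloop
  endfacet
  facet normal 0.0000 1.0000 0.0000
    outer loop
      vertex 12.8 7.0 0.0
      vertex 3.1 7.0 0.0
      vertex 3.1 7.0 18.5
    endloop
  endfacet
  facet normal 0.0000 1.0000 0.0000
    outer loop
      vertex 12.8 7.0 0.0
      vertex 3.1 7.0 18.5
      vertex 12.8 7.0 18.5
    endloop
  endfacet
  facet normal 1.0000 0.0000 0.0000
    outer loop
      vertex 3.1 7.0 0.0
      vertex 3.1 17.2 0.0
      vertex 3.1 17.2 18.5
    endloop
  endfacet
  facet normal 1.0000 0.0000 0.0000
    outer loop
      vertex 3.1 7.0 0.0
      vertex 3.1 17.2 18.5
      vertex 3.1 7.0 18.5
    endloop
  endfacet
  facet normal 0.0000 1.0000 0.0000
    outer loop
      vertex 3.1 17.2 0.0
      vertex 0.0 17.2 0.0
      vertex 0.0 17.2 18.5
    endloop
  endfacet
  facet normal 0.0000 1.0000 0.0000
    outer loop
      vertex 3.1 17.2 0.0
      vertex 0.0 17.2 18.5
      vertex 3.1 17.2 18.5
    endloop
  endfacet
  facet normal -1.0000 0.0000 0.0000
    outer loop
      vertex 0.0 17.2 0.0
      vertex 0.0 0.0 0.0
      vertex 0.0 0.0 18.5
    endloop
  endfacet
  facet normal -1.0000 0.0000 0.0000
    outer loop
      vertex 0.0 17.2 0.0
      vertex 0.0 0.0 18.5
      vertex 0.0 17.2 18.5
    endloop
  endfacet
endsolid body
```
; perimeter-only toolpath
G21 ; units = mm
G90 ; absolute positioning
G28 ; home
; layer 1
G0 Z2.6
G0 X0.0 Y0.0
G1 X12.8 Y0.0
G1 X12.8 Y7.0
G1 X3.1 Y7.0
G1 X3.1 Y17.2
G1 X0.0 Y17.2
G1 X0.0 Y0.0
; layer 2
G0 Z5.3
G0 X0.0 Y0.0
G1 X12.8 Y0.0
G1 X12.8 Y7.0
G1 X3.1 Y7.0
G1 X3.1 Y17.2
G1 X0.0 Y17.2
G1 X0.0 Y0.0
; layer 3
G0 Z7.9
G0 X0.0 Y0.0
G1 X12.8 Y0.0
G1 X12.8 Y7.0
G1 X3.1 Y7.0
G1 X3.1 Y17.2
G1 X0.0 Y17.2
G1 X0.0 Y0.0
; layer 4
G0 Z10.6
G0 X0.0 Y0.0
G1 X12.8 Y0.0
G1 X12.8 Y7.0
G1 X3.1 Y7.0
G1 X3.1 Y17.2
G1 X0.0 Y17.2
G1 X0.0 Y0.0
; layer 5
G0 Z13.2
G0 X0.0 Y0.0
G1 X12.8 Y0.0
G1 X12.8 Y7.0
G1 X3.1 Y7.0
G1 X3.1 Y17.2
G1 X0.0 Y17.2
G1 X0.0 Y0.0
; layer 6
G0 Z15.9
G0 X0.0 Y0.0
G1 X12.8 Y0.0
G1 X12.8 Y7.0
G1 X3.1 Y7.0
G1 X3.1 Y17.2
G1 X0.0 Y17.2
G1 X0.0 Y0.0
; layer 7
G0 Z18.5
G0 X0.0 Y0.0
G1 X12.8 Y0.0
G1 X12.8 Y7.0
G1 X3.1 Y7.0
G1 X3.1 Y17.2
G1 X0.0 Y17.2
G1 X0.0 Y0.0
M2 ; end

The solid is an L-shaped prism: outer 12.8 × 17.2 mm, arm thicknesses ≈ 7 mm (horizontal) and 3.1 mm (vertical), extruded 18.5 mm in z. Slicing at Δz = 2.6 mm — 7 equal slices spanning the solid's height, so layer i sits at z = i·h/7 — gives 7 non-empty perimeters. Each is a 6-segment closed polygon; G0 lifts to the layer z and rapids to the start vertex, then G1 traces the edges.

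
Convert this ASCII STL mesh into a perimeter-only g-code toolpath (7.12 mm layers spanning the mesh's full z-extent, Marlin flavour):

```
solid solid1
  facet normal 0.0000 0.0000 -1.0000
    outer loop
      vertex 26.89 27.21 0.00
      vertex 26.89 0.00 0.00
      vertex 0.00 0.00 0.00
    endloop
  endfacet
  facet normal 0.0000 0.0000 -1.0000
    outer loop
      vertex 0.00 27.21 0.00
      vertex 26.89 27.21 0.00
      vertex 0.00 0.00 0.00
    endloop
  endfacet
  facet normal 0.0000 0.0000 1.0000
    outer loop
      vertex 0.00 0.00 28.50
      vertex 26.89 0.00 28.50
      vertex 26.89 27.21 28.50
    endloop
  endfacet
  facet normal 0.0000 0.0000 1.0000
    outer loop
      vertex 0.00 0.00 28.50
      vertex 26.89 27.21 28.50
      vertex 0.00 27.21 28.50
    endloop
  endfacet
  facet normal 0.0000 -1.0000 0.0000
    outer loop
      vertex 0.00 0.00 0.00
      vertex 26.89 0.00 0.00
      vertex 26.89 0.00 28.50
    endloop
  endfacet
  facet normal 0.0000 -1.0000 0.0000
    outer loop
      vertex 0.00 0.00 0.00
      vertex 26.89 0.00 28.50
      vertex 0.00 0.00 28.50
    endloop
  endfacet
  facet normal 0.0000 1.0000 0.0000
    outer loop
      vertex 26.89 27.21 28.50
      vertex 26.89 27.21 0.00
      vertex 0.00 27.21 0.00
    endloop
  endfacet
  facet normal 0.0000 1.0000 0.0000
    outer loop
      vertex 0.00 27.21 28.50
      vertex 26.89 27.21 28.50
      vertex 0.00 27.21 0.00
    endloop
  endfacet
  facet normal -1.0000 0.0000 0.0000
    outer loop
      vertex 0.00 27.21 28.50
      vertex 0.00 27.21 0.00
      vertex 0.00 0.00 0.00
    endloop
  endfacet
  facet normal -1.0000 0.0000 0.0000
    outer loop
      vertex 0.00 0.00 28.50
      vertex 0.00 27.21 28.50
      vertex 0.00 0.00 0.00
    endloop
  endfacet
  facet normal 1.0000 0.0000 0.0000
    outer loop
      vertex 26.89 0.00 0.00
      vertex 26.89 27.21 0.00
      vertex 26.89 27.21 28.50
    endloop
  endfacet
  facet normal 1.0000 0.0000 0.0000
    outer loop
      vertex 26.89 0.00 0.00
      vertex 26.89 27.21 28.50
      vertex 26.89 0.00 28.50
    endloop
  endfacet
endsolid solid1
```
; perimeter-only toolpath
G21 ; units = mm
G90 ; absolute positioning
G28 ; home
; layer 1
G0 Z7.12
G0 X0.00 Y0.00
G1 X26.89 Y0.00
G1 X26.89 Y27.21
G1 X0.00 Y27.21
G1 X0.00 Y0.00
; layer 2
G0 Z14.25
G0 X0.00 Y0.00
G1 X26.89 Y0.00
G1 X26.89 Y27.21
G1 X0.00 Y27.21
G1 X0.00 Y0.00
; layer 3
G0 Z21.38
G0 X0.00 Y0.00
G1 X26.89 Y0.00
G1 X26.89 Y27.21
G1 X0.00 Y27.21
G1 X0.00 Y0.00
; layer 4
G0 Z28.50
G0 X0.00 Y0.00
G1 X26.89 Y0.00
G1 X26.89 Y27.21
G1 X0.00 Y27.21
G1 X0.00 Y0.00
M2 ; end

The solid is a rectangular box, roughly 26.9 × 27.2 mm footprint and 28.5 mm tall. Slicing at Δz = 7.12 mm — 4 equal slices spanning the solid's height, so layer i sits at z = i·h/4 — gives 4 non-empty perimeters. Each is a 4-segment closed polygon; G0 lifts to the layer z and rapids to the start vertex, then G1 traces the edges.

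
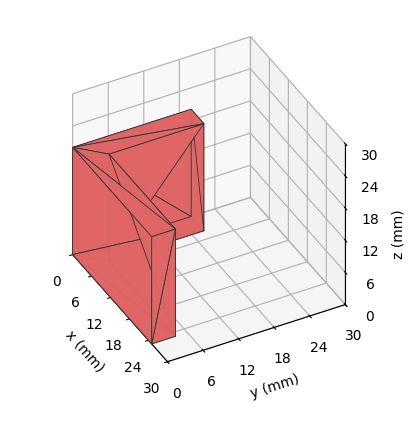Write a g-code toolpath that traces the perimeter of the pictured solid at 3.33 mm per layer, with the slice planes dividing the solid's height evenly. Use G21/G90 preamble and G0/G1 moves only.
Reading the render: the shape is an L-shaped prism: outer 25 × 20 mm, arm thicknesses ≈ 4 mm (horizontal) and 4 mm (vertical), extruded 20 mm in z (dimensions read to the nearest mm from the axis ticks). For the g-code, the solid's height is divided into equal slices at the stated Δz and each level perimeter traced with G1 moves after a G0 lift.

; perimeter-only toolpath
G21 ; units = mm
G90 ; absolute positioning
G28 ; home
; layer 1
G0 Z3.33
G0 X0.00 Y0.00
G1 X25.00 Y0.00
G1 X25.00 Y4.00
G1 X4.00 Y4.00
G1 X4.00 Y20.00
G1 X0.00 Y20.00
G1 X0.00 Y0.00
; layer 2
G0 Z6.67
G0 X0.00 Y0.00
G1 X25.00 Y0.00
G1 X25.00 Y4.00
G1 X4.00 Y4.00
G1 X4.00 Y20.00
G1 X0.00 Y20.00
G1 X0.00 Y0.00
; layer 3
G0 Z10.00
G0 X0.00 Y0.00
G1 X25.00 Y0.00
G1 X25.00 Y4.00
G1 X4.00 Y4.00
G1 X4.00 Y20.00
G1 X0.00 Y20.00
G1 X0.00 Y0.00
; layer 4
G0 Z13.33
G0 X0.00 Y0.00
G1 X25.00 Y0.00
G1 X25.00 Y4.00
G1 X4.00 Y4.00
G1 X4.00 Y20.00
G1 X0.00 Y20.00
G1 X0.00 Y0.00
; layer 5
G0 Z16.67
G0 X0.00 Y0.00
G1 X25.00 Y0.00
G1 X25.00 Y4.00
G1 X4.00 Y4.00
G1 X4.00 Y20.00
G1 X0.00 Y20.00
G1 X0.00 Y0.00
; layer 6
G0 Z20.00
G0 X0.00 Y0.00
G1 X25.00 Y0.00
G1 X25.00 Y4.00
G1 X4.00 Y4.00
G1 X4.00 Y20.00
G1 X0.00 Y20.00
G1 X0.00 Y0.00
M2 ; end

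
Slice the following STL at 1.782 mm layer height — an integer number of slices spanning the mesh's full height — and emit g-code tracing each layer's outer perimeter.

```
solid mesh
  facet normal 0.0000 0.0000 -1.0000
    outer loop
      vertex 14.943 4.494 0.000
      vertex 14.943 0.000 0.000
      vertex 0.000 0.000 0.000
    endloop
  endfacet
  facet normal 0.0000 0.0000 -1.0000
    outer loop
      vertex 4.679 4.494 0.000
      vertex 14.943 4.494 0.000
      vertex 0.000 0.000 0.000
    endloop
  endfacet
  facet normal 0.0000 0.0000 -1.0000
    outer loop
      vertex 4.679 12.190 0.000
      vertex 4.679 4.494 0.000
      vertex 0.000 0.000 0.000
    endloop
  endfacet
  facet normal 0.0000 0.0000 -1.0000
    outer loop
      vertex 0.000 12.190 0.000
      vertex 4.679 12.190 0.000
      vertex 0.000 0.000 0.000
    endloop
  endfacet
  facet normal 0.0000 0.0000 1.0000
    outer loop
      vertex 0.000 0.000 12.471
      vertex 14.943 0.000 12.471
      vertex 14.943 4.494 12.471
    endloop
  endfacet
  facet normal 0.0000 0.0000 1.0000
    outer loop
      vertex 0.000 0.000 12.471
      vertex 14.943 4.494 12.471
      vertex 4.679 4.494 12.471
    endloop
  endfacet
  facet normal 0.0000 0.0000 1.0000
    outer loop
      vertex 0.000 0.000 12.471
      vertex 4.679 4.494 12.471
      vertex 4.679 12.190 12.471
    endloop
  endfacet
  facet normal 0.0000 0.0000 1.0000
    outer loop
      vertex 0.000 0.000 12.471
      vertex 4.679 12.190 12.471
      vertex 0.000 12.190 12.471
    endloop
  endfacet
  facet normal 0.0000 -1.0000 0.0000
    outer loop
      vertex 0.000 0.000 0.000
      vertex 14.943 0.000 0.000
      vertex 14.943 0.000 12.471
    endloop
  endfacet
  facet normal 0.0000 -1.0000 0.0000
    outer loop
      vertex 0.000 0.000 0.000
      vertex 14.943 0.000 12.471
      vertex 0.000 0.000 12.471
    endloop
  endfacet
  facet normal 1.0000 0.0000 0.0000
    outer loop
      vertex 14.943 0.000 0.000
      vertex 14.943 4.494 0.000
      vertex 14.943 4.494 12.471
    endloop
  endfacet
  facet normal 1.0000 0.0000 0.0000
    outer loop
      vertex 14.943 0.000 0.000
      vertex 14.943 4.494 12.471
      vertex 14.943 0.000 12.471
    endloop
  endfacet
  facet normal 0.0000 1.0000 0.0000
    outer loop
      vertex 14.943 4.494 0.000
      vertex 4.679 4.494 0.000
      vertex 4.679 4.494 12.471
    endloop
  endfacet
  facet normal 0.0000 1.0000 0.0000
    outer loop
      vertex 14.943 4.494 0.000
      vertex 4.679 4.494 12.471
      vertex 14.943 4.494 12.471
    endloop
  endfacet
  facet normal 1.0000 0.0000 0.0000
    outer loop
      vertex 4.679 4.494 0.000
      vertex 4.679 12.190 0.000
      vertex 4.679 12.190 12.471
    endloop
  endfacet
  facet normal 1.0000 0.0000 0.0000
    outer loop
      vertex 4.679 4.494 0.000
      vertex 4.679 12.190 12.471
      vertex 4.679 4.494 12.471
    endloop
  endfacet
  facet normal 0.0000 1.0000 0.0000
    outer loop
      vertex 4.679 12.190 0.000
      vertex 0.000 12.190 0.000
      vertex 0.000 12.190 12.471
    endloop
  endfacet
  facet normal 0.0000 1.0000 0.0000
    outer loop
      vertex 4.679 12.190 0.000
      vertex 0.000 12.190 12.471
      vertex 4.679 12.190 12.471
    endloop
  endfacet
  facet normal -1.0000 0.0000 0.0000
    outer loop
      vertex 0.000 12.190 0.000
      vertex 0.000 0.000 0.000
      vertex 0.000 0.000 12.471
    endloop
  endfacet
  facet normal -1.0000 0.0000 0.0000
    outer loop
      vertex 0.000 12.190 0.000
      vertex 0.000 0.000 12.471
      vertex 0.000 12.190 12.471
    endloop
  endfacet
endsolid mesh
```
; perimeter-only toolpath
G21 ; units = mm
G90 ; absolute positioning
G28 ; home
; layer 1
G0 Z1.782
G0 X0.000 Y0.000
G1 X14.943 Y0.000
G1 X14.943 Y4.494
G1 X4.679 Y4.494
G1 X4.679 Y12.190
G1 X0.000 Y12.190
G1 X0.000 Y0.000
; layer 2
G0 Z3.563
G0 X0.000 Y0.000
G1 X14.943 Y0.000
G1 X14.943 Y4.494
G1 X4.679 Y4.494
G1 X4.679 Y12.190
G1 X0.000 Y12.190
G1 X0.000 Y0.000
; layer 3
G0 Z5.345
G0 X0.000 Y0.000
G1 X14.943 Y0.000
G1 X14.943 Y4.494
G1 X4.679 Y4.494
G1 X4.679 Y12.190
G1 X0.000 Y12.190
G1 X0.000 Y0.000
; layer 4
G0 Z7.126
G0 X0.000 Y0.000
G1 X14.943 Y0.000
G1 X14.943 Y4.494
G1 X4.679 Y4.494
G1 X4.679 Y12.190
G1 X0.000 Y12.190
G1 X0.000 Y0.000
; layer 5
G0 Z8.908
G0 X0.000 Y0.000
G1 X14.943 Y0.000
G1 X14.943 Y4.494
G1 X4.679 Y4.494
G1 X4.679 Y12.190
G1 X0.000 Y12.190
G1 X0.000 Y0.000
; layer 6
G0 Z10.689
G0 X0.000 Y0.000
G1 X14.943 Y0.000
G1 X14.943 Y4.494
G1 X4.679 Y4.494
G1 X4.679 Y12.190
G1 X0.000 Y12.190
G1 X0.000 Y0.000
; layer 7
G0 Z12.471
G0 X0.000 Y0.000
G1 X14.943 Y0.000
G1 X14.943 Y4.494
G1 X4.679 Y4.494
G1 X4.679 Y12.190
G1 X0.000 Y12.190
G1 X0.000 Y0.000
M2 ; end

The solid is an L-shaped prism: outer 14.9 × 12.2 mm, arm thicknesses ≈ 4.49 mm (horizontal) and 4.68 mm (vertical), extruded 12.5 mm in z. Slicing at Δz = 1.782 mm — 7 equal slices spanning the solid's height, so layer i sits at z = i·h/7 — gives 7 non-empty perimeters. Each is a 6-segment closed polygon; G0 lifts to the layer z and rapids to the start vertex, then G1 traces the edges.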